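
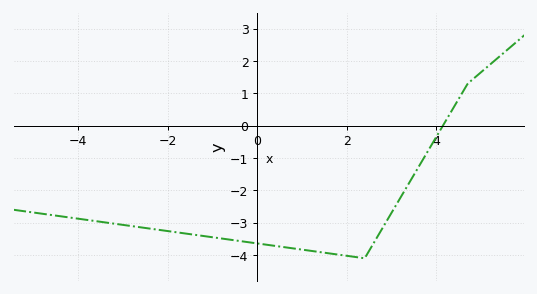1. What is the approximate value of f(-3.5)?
-2.97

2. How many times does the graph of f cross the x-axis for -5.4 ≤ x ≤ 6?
1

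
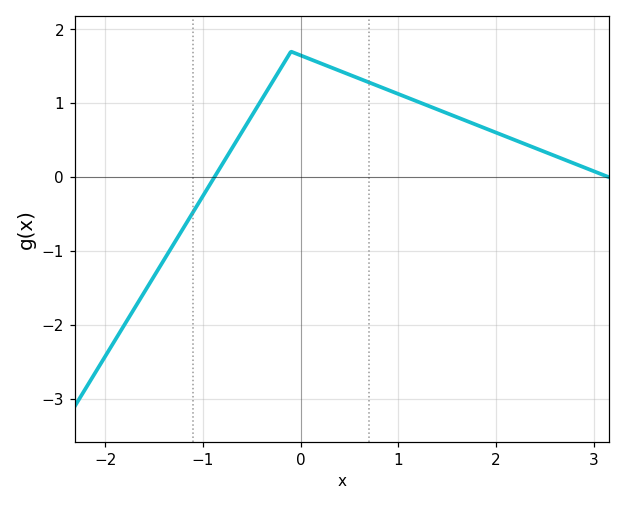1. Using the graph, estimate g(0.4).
1.44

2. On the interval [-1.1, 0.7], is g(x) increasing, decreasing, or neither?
neither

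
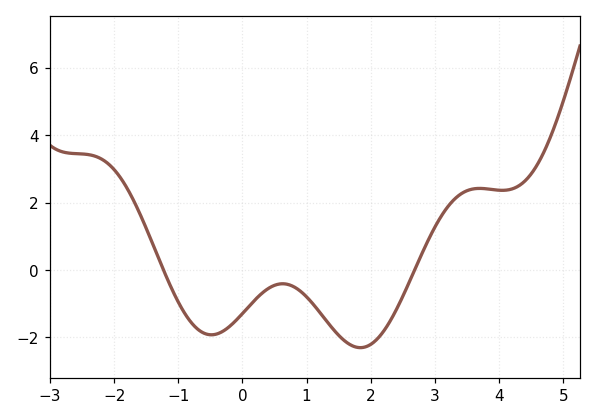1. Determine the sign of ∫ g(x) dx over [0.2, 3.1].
negative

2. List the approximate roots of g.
-1.2, 2.6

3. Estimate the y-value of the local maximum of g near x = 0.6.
-0.4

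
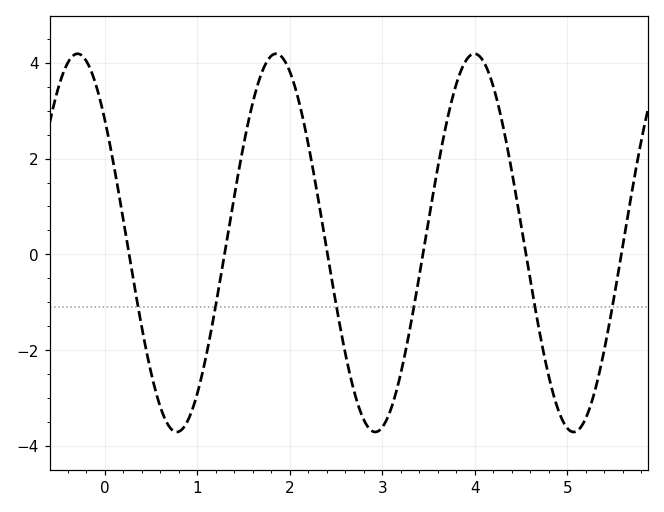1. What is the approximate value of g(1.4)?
1.2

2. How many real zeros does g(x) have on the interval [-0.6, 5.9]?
6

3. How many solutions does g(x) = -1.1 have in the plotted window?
6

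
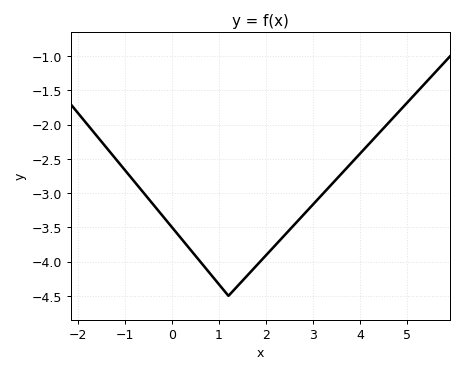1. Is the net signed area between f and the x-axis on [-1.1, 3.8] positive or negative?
negative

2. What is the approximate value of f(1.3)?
-4.45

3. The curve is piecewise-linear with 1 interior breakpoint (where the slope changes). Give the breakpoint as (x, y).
(1.2, -4.5)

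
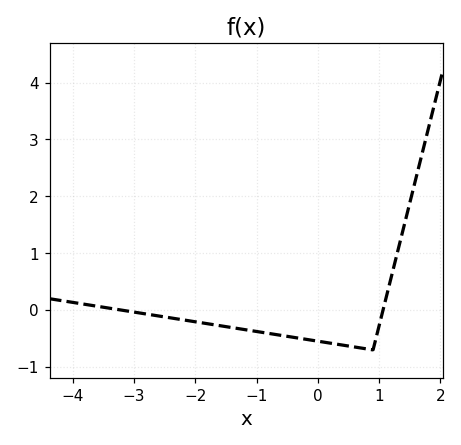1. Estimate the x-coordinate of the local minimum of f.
0.898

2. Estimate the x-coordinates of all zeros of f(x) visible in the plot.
-3.2, 1.06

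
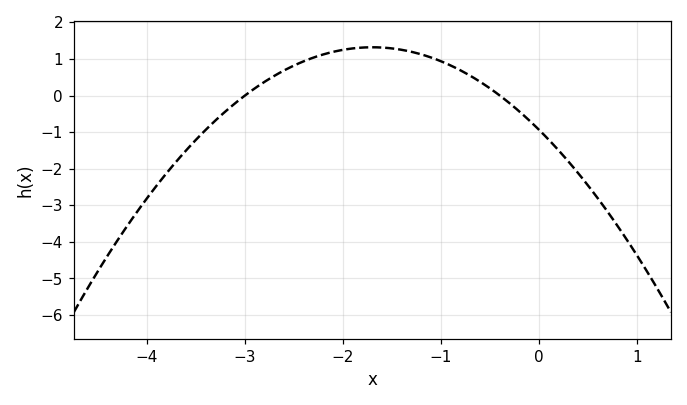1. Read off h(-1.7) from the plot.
1.3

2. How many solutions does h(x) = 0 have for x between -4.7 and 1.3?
2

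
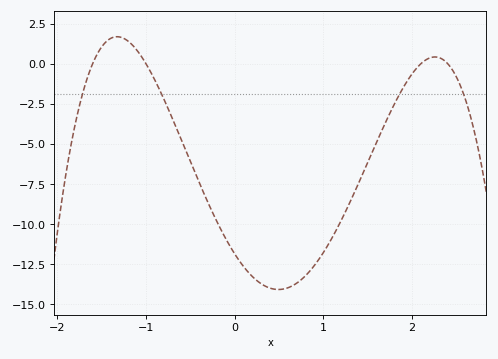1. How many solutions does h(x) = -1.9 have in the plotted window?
4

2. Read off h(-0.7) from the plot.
-3.4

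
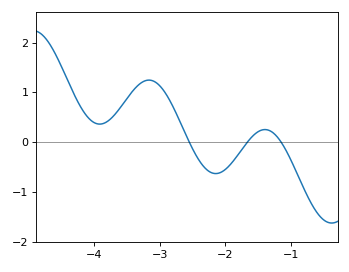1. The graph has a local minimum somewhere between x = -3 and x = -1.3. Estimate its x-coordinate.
-2.1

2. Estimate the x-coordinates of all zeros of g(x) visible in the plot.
-2.5, -1.7, -1.1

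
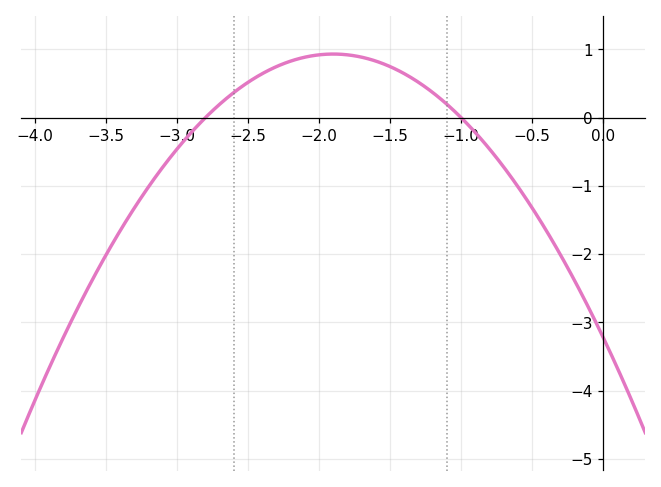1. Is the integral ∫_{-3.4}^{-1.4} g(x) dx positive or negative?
positive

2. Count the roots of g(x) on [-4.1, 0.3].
2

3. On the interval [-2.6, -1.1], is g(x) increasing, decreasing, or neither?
neither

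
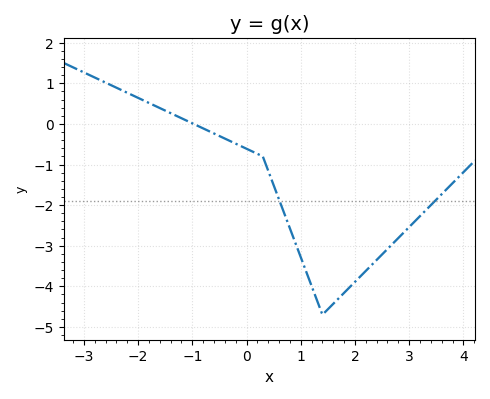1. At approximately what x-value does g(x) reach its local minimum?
1.4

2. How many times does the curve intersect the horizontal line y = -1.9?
2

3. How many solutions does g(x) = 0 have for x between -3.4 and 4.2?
1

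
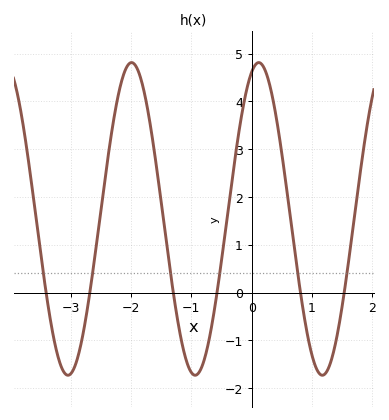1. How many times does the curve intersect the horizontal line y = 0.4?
6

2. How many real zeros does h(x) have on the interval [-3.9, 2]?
6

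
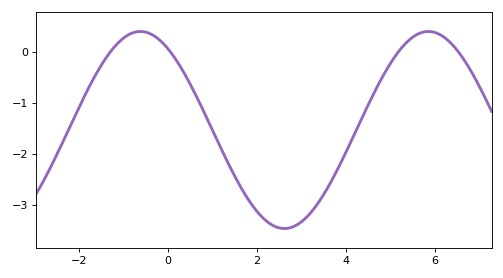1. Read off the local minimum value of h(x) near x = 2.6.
-3.5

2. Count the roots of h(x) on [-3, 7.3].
4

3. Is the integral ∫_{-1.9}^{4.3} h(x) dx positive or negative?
negative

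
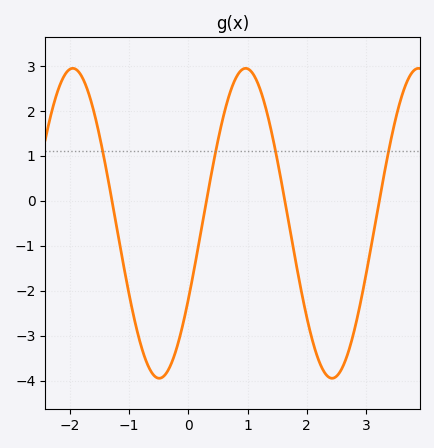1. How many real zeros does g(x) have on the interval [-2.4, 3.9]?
4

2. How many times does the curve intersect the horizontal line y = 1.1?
4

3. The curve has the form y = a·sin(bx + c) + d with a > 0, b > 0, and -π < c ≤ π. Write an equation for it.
y = 3.45sin(2.1x - 0.51) - 0.5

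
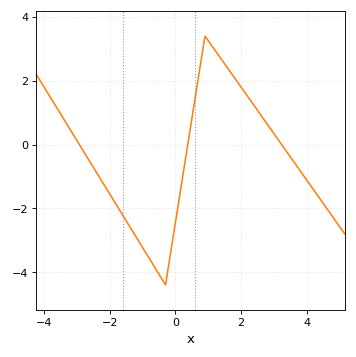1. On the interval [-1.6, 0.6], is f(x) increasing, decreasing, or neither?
neither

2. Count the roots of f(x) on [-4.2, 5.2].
3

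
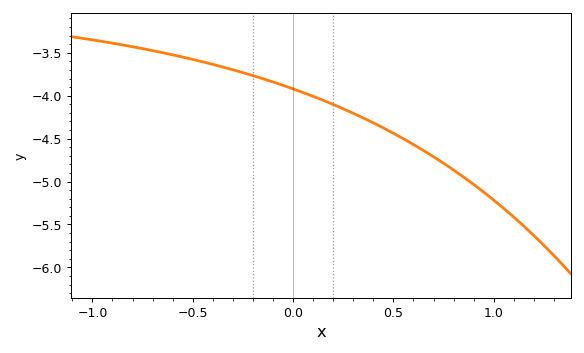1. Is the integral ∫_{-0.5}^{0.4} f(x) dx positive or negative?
negative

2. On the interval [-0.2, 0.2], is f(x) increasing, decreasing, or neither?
decreasing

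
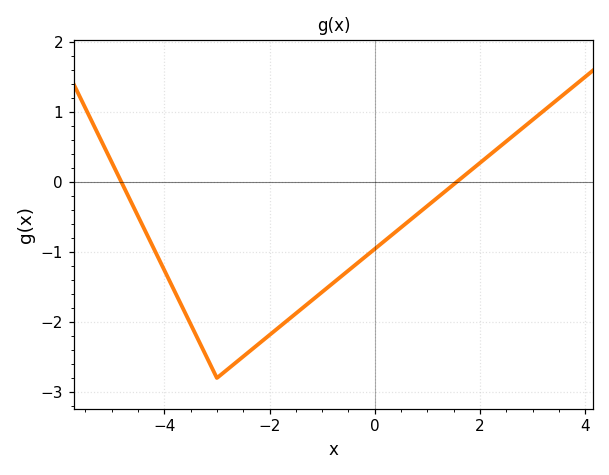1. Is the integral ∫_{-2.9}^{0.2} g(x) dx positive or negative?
negative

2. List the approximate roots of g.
-4.81, 1.55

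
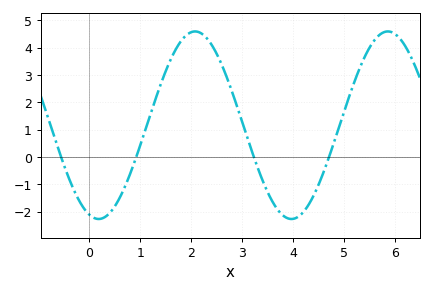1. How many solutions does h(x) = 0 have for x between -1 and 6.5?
4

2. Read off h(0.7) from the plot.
-1.07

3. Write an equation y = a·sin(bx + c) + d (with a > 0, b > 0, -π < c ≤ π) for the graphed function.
y = 3.43sin(1.66x - 1.87) + 1.16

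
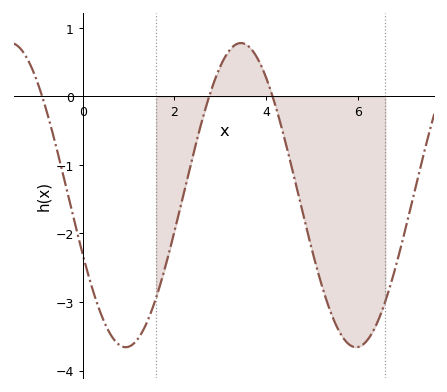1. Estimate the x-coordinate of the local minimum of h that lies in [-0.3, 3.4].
1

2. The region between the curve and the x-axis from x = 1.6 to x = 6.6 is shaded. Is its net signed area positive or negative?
negative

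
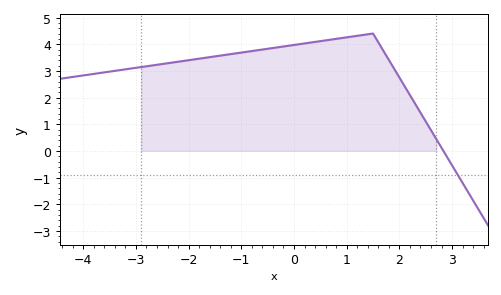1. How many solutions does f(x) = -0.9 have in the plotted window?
1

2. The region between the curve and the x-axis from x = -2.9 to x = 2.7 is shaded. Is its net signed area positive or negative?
positive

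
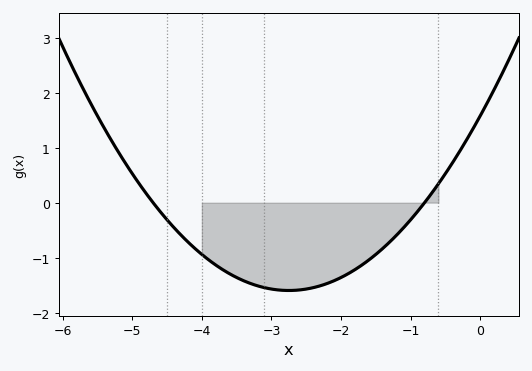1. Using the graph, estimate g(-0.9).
-0.2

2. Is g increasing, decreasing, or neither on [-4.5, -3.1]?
decreasing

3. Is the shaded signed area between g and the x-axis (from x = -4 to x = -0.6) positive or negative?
negative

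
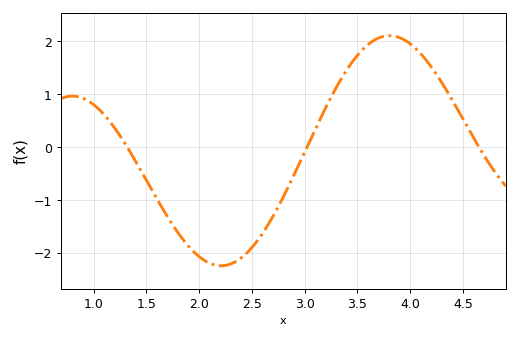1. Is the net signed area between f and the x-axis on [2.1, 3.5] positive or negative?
negative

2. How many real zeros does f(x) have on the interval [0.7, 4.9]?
3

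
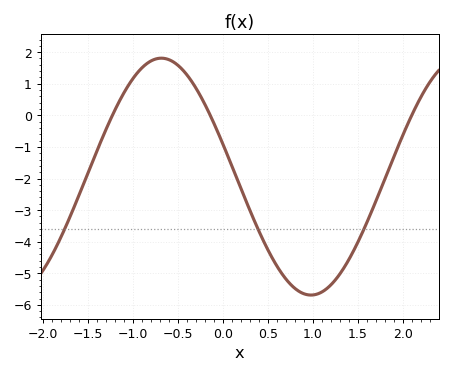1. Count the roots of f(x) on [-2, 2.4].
3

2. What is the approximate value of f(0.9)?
-5.6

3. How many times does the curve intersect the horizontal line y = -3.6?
3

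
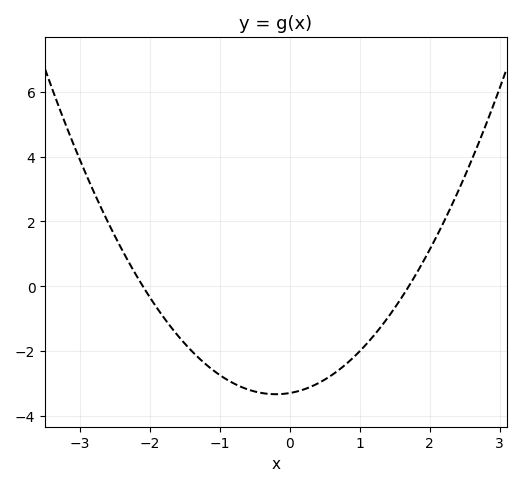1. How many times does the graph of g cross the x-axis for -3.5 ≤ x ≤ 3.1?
2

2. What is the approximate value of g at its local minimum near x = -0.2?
-3.32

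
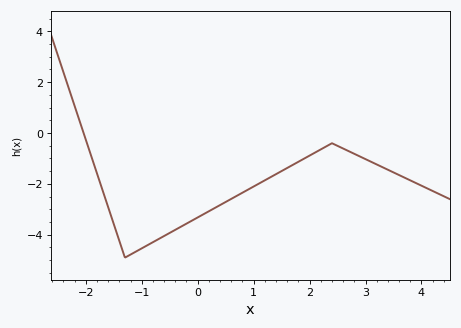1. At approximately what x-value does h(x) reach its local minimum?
-1.3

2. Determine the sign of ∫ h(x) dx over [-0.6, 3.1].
negative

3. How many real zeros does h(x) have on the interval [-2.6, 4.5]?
1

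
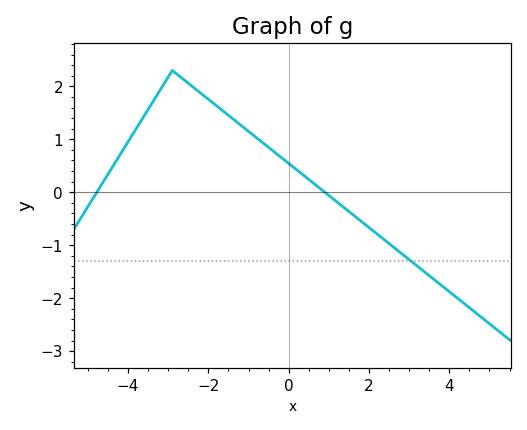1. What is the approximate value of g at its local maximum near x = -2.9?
2.3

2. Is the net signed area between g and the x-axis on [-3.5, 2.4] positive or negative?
positive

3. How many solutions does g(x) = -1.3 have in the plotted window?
1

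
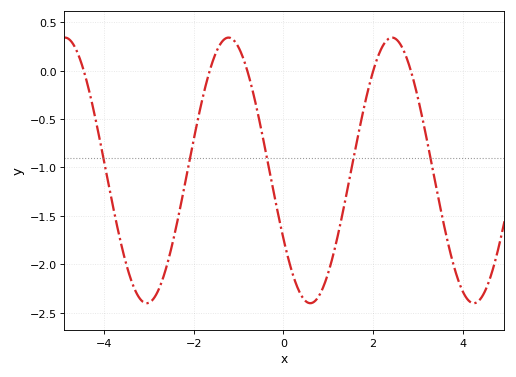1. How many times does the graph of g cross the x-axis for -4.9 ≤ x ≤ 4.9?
5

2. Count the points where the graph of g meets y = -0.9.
5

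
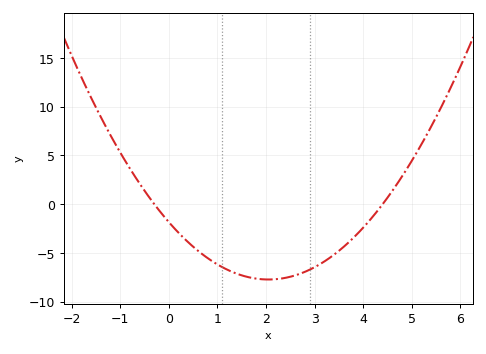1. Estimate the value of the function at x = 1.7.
-7.5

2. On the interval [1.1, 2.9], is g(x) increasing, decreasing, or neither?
neither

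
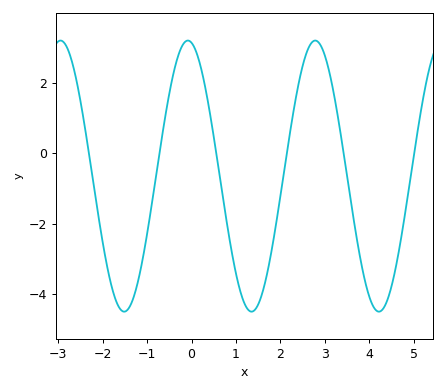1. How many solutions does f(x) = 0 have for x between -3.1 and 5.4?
6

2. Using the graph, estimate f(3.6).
-1.4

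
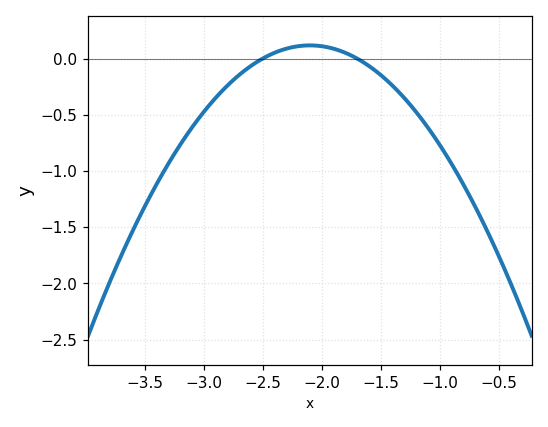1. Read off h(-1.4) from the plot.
-0.241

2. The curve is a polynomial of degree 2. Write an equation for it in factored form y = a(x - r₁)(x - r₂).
y = -0.73(x + 2.5)(x + 1.7)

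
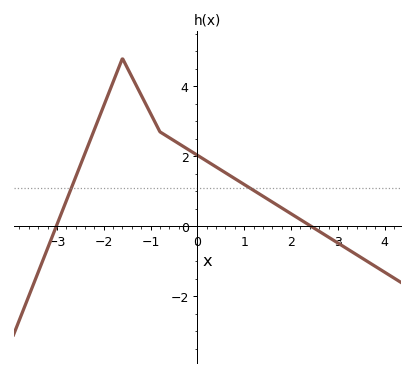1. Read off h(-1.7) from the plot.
4.4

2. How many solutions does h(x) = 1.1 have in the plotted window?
2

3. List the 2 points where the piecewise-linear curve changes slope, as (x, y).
(-1.6, 4.8); (-0.8, 2.7)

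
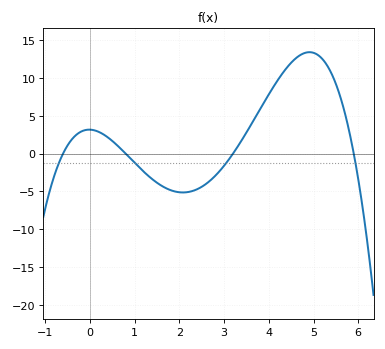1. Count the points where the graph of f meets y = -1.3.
4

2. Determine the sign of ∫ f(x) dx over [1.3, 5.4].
positive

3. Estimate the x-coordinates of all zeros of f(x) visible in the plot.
-0.6, 0.8, 3.2, 5.9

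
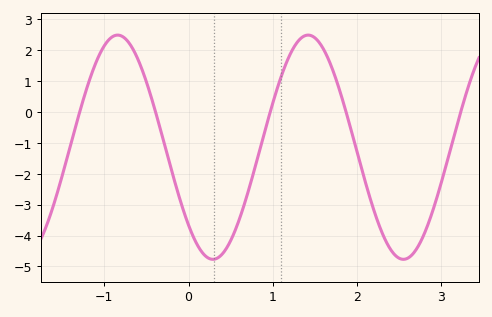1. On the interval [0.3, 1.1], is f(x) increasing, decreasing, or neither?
increasing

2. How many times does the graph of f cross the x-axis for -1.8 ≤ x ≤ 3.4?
5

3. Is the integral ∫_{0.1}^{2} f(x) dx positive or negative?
negative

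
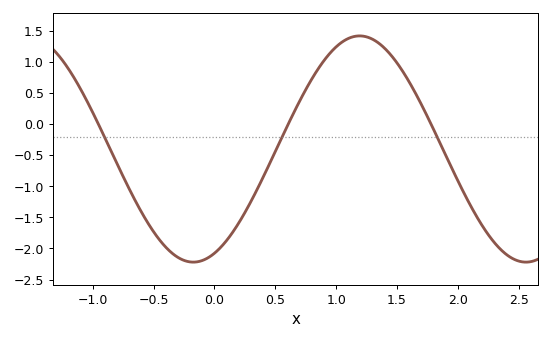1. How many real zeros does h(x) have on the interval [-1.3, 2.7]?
3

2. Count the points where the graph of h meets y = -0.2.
3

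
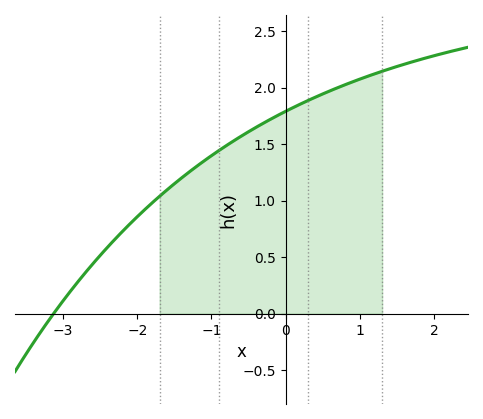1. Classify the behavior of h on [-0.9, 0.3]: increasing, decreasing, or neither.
increasing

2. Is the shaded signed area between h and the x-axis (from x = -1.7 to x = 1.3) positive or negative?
positive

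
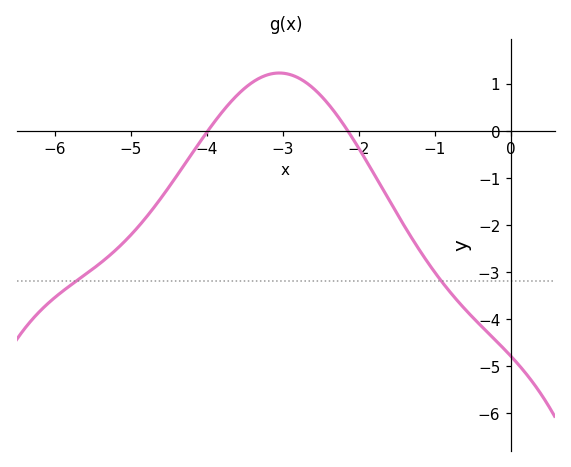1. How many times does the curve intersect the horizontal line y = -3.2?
2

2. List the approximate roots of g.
-4, -2.1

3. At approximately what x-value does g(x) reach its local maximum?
-3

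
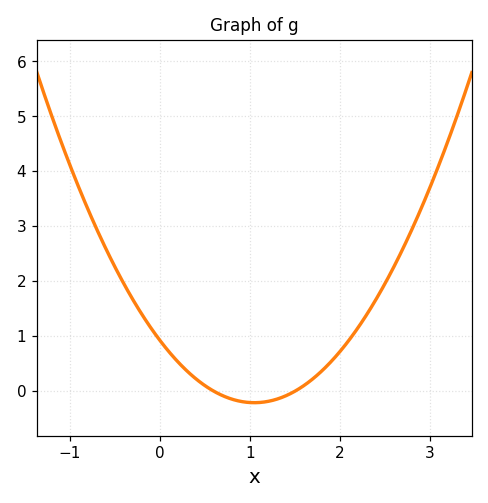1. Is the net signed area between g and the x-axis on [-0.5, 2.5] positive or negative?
positive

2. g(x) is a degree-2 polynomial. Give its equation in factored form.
y = 1.03(x - 0.6)(x - 1.5)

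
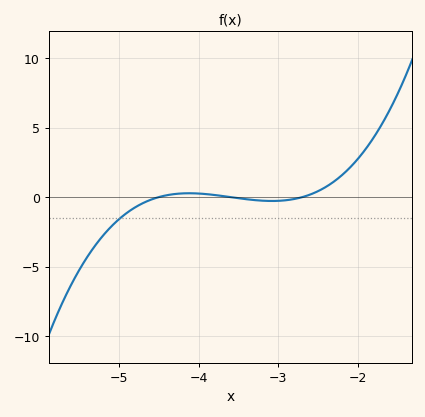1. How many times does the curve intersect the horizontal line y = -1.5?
1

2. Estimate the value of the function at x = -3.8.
0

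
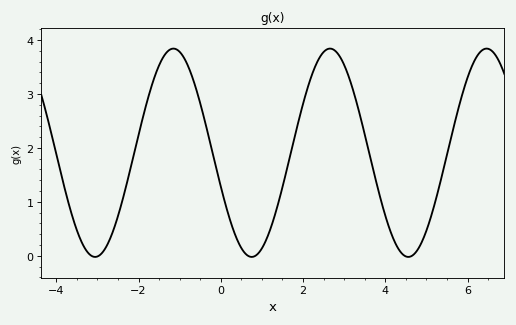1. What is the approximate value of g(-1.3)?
3.78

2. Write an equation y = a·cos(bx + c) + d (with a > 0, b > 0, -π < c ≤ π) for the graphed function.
y = 1.93cos(1.65x + 1.9) + 1.91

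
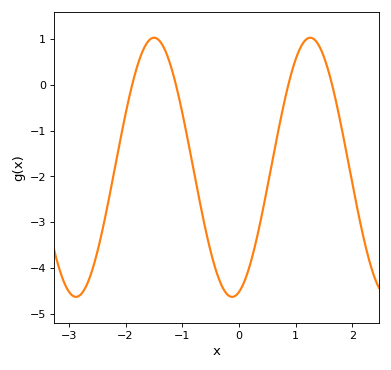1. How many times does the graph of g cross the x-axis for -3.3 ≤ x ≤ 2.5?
4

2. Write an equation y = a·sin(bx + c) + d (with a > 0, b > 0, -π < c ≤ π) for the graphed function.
y = 2.83sin(2.28x - 1.3) - 1.8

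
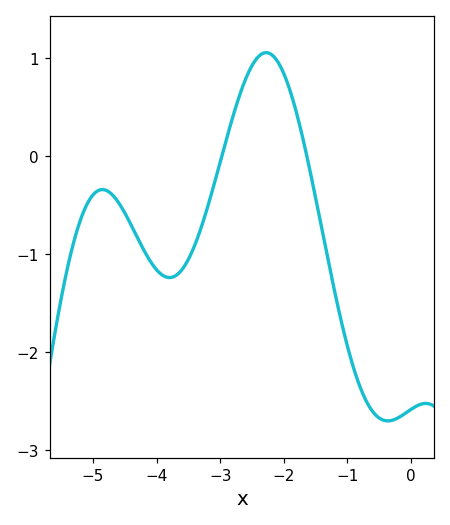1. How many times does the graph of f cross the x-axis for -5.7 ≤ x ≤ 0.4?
2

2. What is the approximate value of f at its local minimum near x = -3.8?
-1.2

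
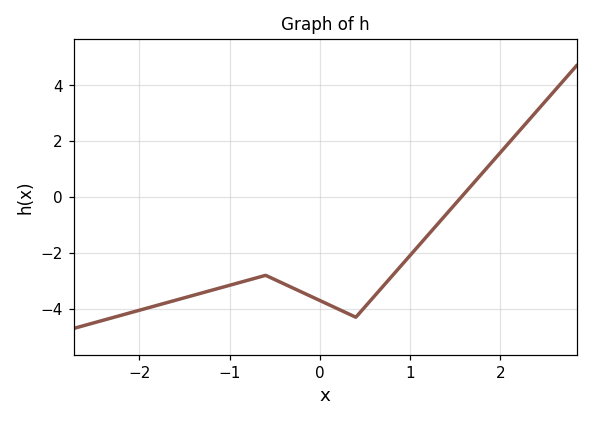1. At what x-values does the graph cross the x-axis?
1.6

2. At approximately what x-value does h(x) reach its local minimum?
0.4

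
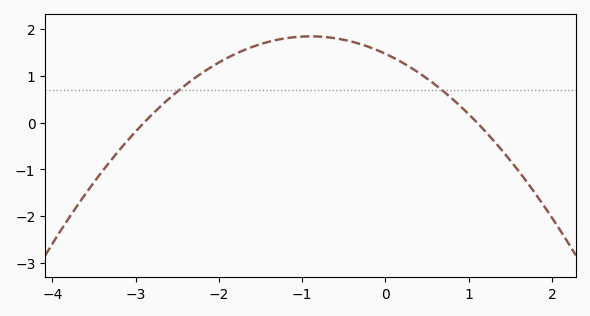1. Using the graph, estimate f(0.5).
0.9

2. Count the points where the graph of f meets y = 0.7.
2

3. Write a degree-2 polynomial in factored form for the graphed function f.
y = -0.46(x + 2.9)(x - 1.1)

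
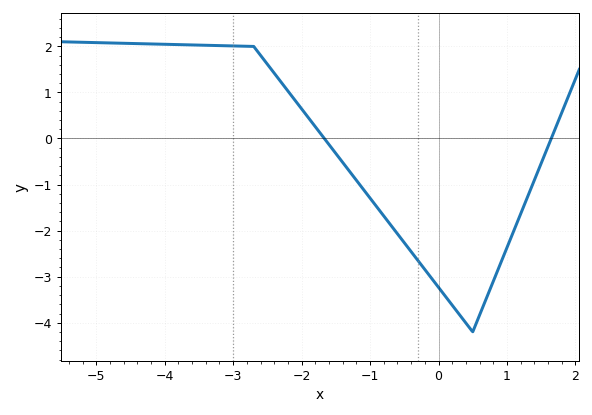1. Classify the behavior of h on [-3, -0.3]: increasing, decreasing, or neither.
decreasing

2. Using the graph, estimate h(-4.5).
2.06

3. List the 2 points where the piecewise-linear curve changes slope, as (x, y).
(-2.7, 2); (0.5, -4.2)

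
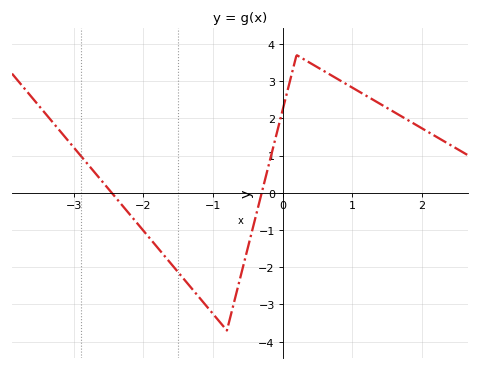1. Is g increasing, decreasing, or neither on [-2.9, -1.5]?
decreasing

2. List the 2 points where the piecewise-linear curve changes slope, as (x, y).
(-0.8, -3.7); (0.2, 3.7)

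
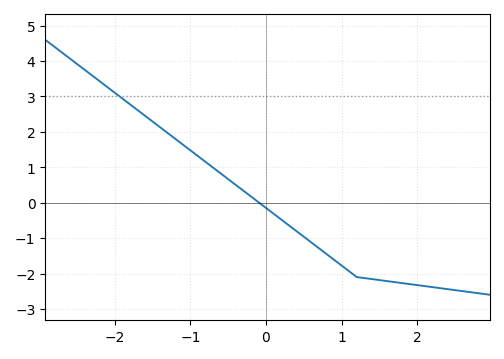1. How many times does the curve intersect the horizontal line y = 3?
1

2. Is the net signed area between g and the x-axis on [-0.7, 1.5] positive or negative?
negative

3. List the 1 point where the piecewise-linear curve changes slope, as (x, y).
(1.2, -2.1)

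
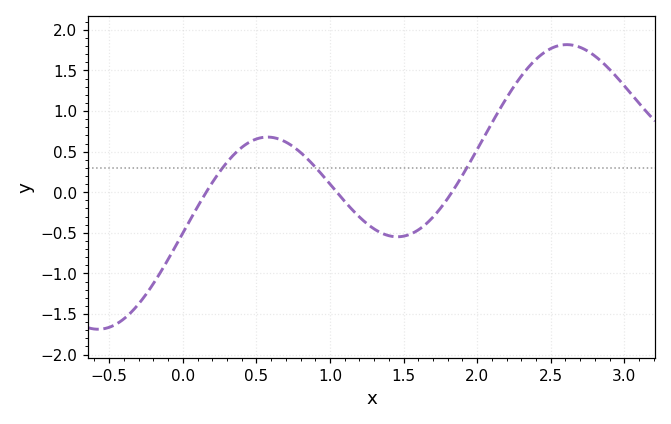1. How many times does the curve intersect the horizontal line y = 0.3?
3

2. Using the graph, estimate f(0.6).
0.7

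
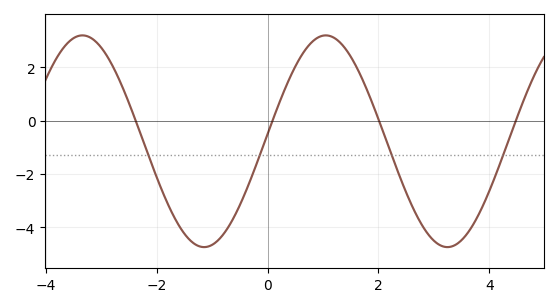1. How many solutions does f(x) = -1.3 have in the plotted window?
4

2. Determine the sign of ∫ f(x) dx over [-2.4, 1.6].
negative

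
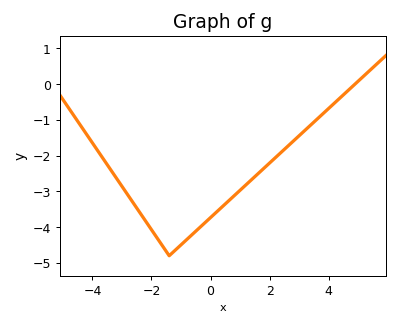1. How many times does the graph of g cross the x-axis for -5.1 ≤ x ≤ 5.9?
1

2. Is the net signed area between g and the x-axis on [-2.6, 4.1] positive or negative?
negative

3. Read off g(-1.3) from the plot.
-4.72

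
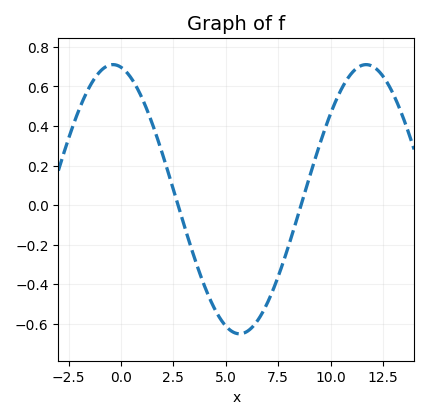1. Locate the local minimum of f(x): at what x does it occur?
5.6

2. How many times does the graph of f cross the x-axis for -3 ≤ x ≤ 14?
2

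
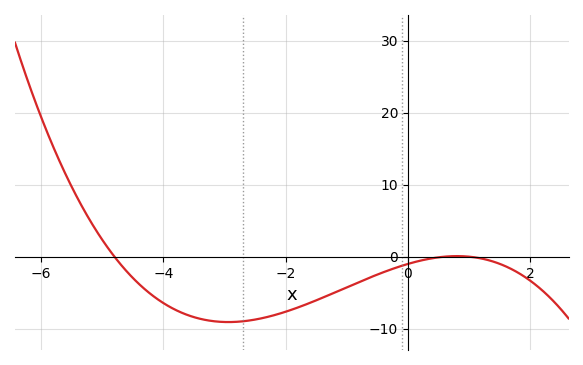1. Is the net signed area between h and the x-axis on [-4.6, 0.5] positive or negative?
negative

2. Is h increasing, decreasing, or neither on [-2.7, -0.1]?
increasing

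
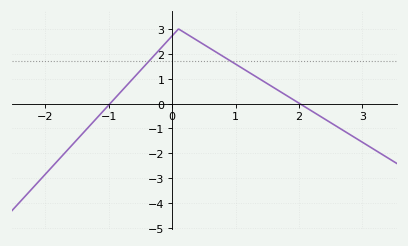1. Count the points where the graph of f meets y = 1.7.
2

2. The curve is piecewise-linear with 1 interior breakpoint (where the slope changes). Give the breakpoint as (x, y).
(0.1, 3)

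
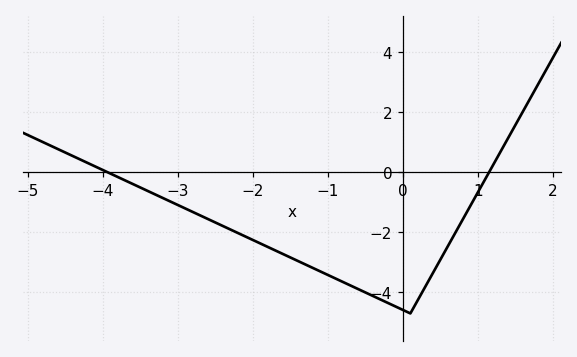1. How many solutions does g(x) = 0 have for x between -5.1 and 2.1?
2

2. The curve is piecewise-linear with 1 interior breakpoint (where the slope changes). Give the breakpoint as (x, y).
(0.1, -4.7)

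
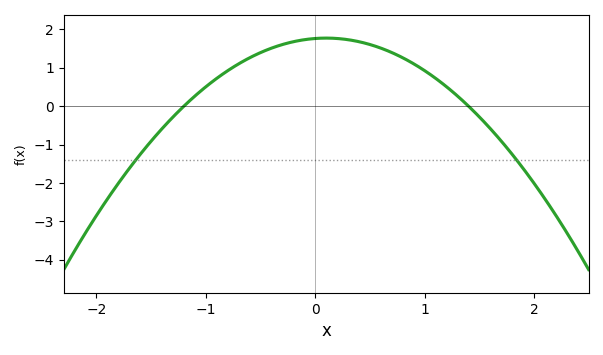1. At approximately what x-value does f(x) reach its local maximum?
0.1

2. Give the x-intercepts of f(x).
-1.2, 1.4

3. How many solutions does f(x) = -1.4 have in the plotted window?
2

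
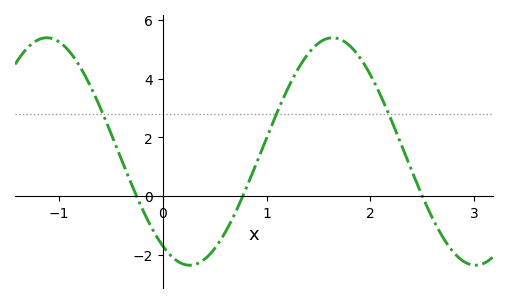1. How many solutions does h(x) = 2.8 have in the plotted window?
3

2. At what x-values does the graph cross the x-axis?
-0.3, 0.8, 2.5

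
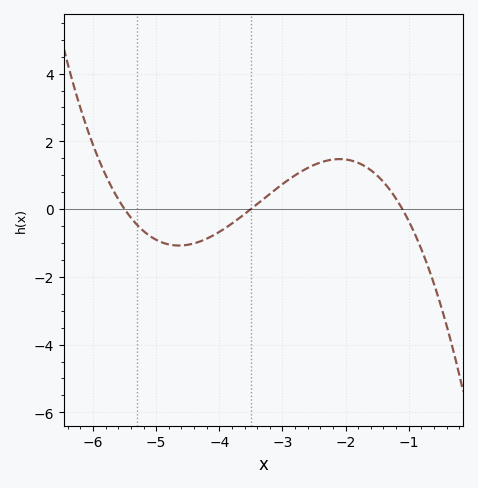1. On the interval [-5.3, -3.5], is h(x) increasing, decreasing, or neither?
neither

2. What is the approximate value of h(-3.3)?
0.4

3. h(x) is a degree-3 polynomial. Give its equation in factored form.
y = -0.31(x + 5.5)(x + 3.5)(x + 1.1)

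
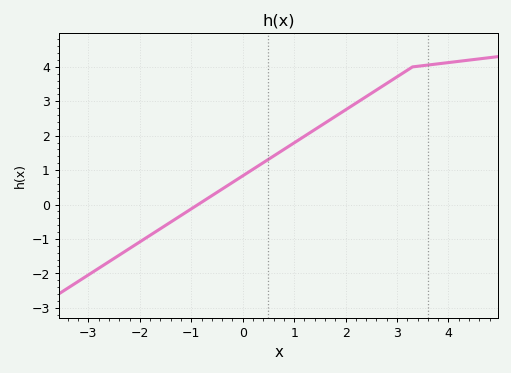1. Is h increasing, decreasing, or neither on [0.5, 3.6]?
increasing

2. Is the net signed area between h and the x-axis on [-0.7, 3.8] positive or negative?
positive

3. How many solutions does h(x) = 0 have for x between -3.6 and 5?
1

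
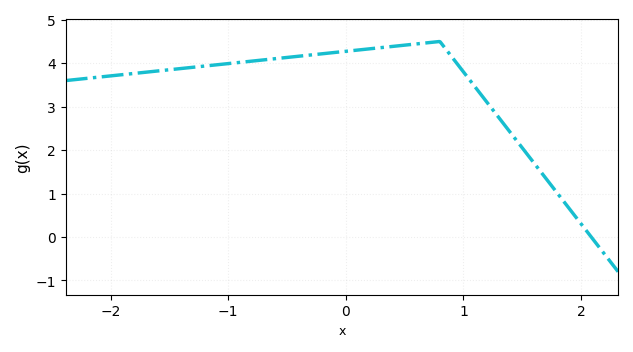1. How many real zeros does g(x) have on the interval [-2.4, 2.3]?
1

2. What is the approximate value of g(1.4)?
2.4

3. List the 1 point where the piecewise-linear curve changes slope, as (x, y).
(0.8, 4.5)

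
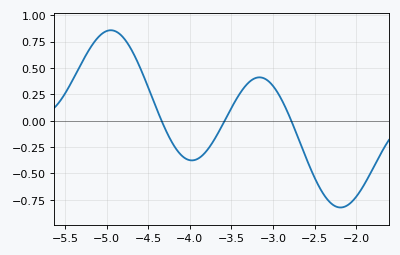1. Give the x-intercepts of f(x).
-4.34, -3.58, -2.78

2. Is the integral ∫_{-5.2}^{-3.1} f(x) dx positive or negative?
positive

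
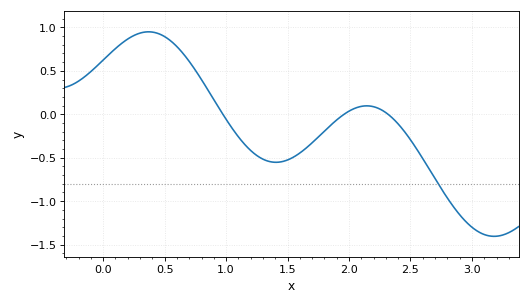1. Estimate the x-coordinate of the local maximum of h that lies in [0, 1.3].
0.369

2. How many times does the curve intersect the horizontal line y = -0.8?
1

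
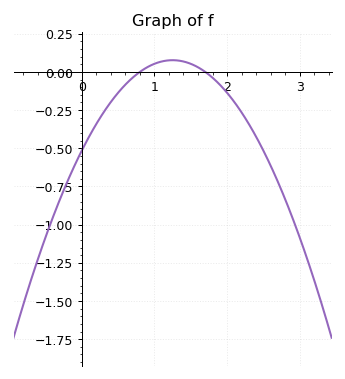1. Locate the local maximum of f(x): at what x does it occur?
1.25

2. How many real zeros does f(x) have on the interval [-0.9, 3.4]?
2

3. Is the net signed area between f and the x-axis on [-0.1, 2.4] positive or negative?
negative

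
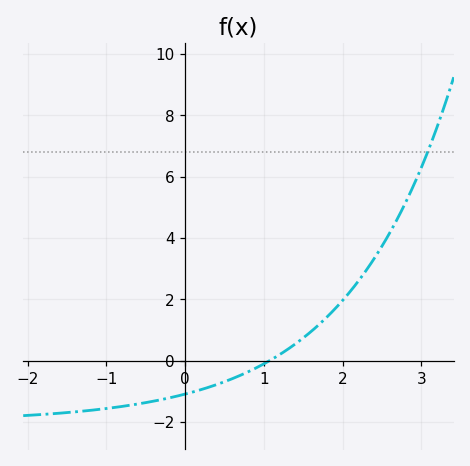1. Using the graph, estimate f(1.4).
0.546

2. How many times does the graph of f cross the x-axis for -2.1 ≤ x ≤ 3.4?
1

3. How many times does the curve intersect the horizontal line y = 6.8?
1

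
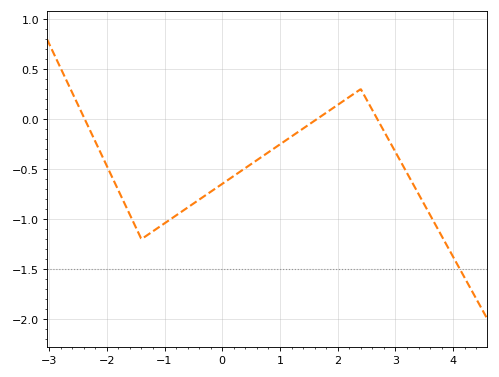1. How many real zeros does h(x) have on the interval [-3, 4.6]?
3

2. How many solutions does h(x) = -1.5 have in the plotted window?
1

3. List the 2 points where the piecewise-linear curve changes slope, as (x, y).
(-1.4, -1.2); (2.4, 0.3)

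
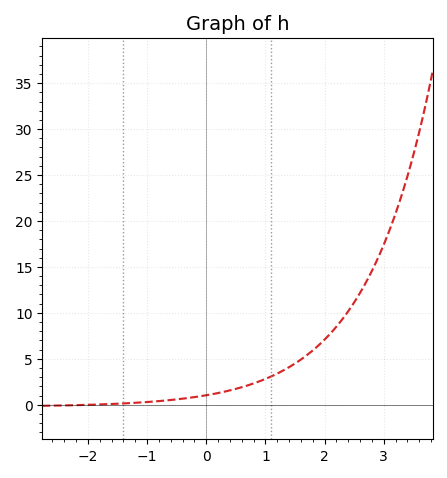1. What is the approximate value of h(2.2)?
8.5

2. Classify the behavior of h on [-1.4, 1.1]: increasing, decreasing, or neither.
increasing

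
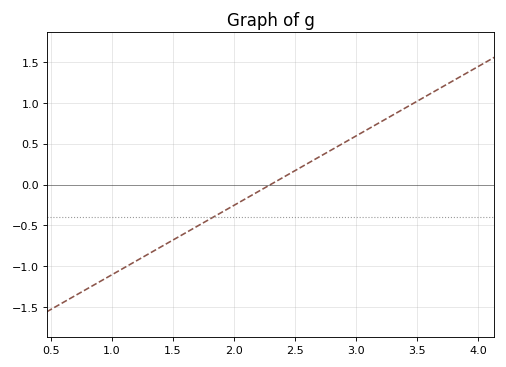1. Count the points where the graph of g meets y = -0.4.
1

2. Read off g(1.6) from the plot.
-0.595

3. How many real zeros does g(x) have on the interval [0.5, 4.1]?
1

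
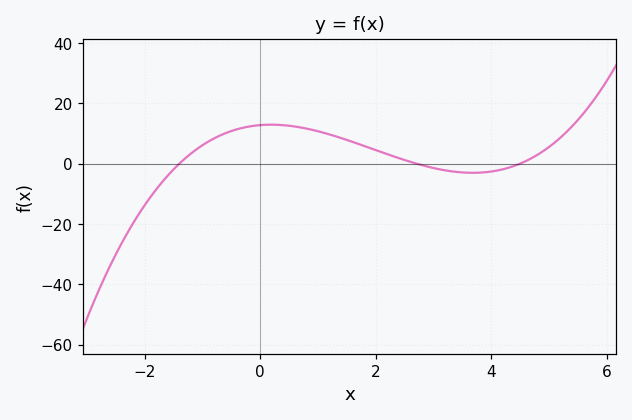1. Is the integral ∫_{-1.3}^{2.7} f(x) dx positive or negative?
positive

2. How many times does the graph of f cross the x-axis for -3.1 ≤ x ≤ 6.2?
3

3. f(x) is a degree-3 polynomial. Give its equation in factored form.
y = 0.75(x + 1.4)(x - 2.7)(x - 4.5)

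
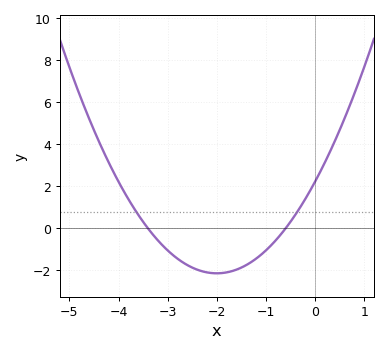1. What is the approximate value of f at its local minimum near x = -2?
-2.14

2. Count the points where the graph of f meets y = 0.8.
2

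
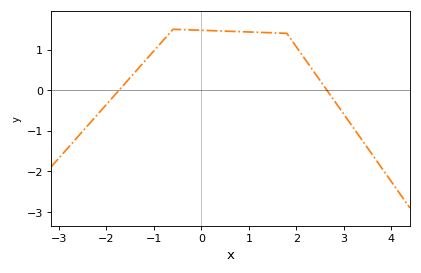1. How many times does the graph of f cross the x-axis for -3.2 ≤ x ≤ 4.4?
2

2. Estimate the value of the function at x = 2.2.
0.736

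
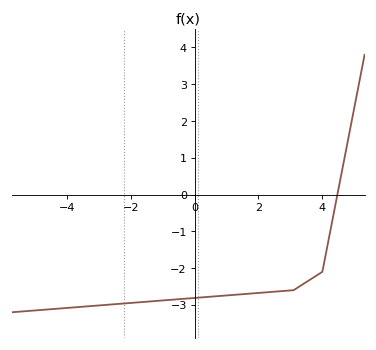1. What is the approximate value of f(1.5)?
-2.71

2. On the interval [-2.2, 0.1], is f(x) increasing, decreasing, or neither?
increasing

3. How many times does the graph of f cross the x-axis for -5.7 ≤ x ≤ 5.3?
1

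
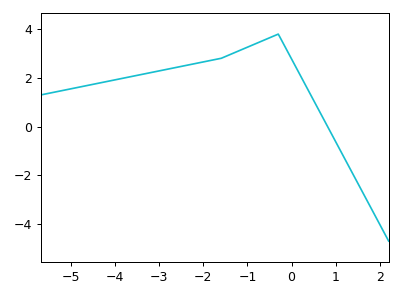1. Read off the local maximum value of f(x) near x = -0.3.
3.8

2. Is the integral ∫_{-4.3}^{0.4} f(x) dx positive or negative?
positive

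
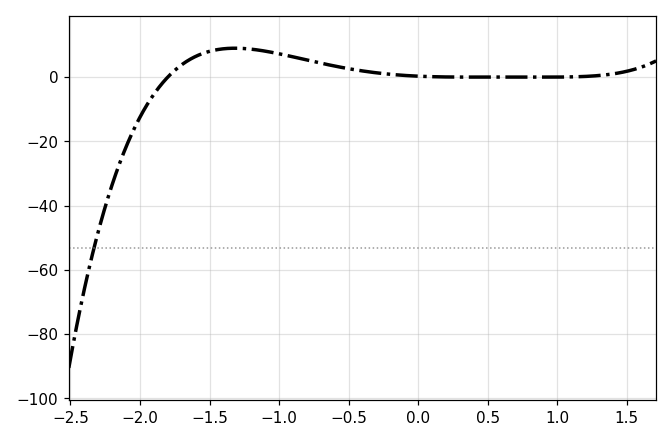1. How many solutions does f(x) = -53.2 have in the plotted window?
1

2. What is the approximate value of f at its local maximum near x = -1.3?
8.98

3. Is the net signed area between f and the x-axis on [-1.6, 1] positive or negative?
positive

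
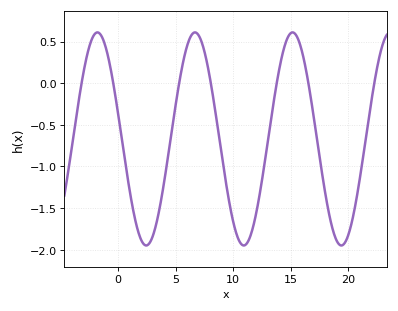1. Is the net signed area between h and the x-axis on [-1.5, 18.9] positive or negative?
negative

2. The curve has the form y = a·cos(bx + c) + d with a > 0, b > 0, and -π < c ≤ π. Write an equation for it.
y = 1.28cos(0.74x + 1.3) - 0.67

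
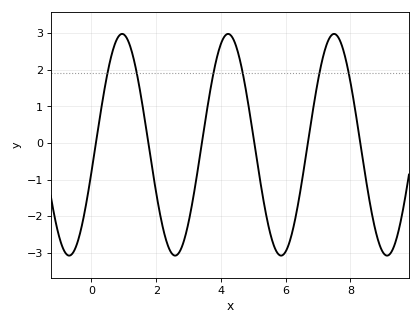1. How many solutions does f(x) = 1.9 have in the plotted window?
6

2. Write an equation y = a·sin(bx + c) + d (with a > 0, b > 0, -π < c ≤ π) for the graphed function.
y = 3.03sin(1.9x - 0.25) - 0.05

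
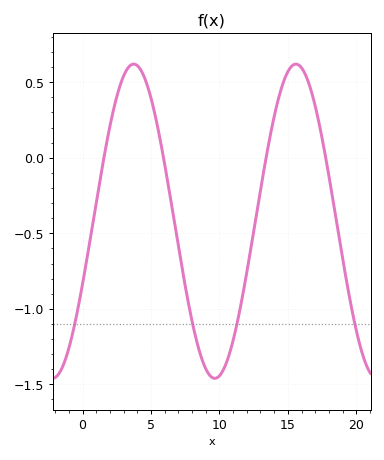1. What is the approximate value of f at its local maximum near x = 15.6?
0.6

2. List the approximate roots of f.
1.5, 6, 13.5, 18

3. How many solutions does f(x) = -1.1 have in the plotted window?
4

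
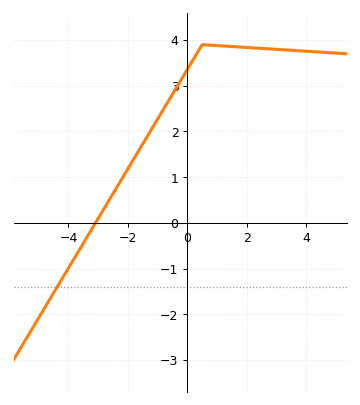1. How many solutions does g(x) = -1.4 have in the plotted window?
1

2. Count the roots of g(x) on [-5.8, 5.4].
1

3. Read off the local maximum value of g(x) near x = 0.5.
3.9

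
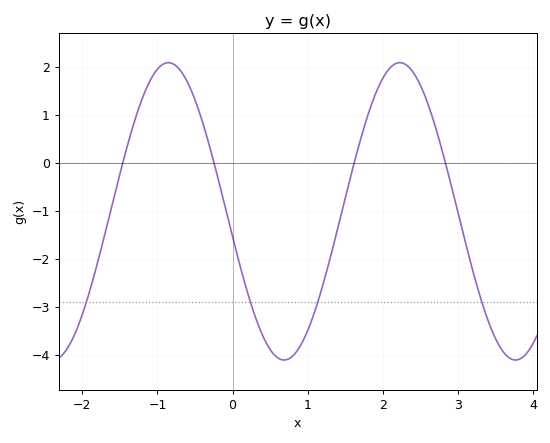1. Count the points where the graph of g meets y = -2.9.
4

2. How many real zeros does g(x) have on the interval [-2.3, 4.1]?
4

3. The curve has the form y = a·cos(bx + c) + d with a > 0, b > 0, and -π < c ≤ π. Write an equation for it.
y = 3.09cos(2.04x + 1.74) - 1.01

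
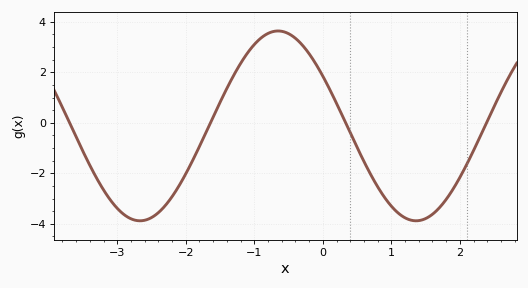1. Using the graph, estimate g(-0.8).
3.54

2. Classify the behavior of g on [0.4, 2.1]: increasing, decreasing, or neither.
neither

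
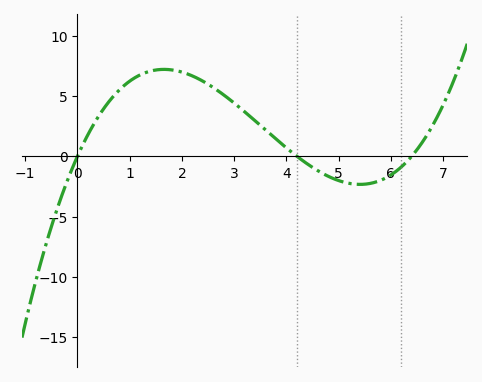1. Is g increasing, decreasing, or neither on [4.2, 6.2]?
neither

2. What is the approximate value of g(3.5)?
2.56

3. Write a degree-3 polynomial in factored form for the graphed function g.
y = 0.36(x - 0)(x - 4.2)(x - 6.4)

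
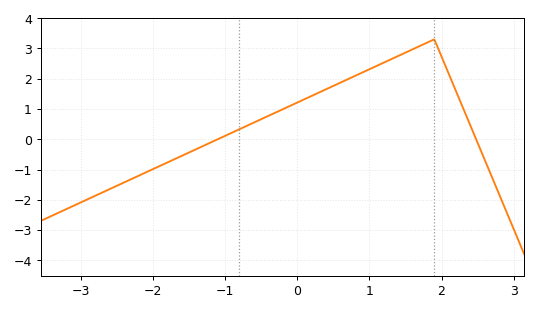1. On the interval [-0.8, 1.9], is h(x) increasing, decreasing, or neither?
increasing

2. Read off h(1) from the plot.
2.3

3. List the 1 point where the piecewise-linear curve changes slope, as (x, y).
(1.9, 3.3)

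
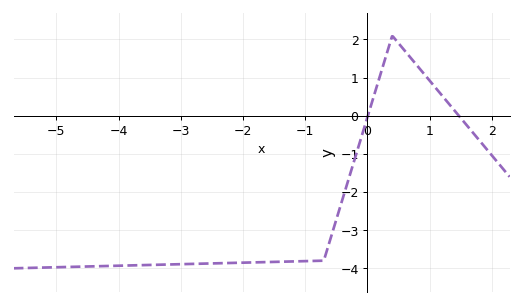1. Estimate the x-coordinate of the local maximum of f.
0.401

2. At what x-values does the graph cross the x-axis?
0.008, 1.47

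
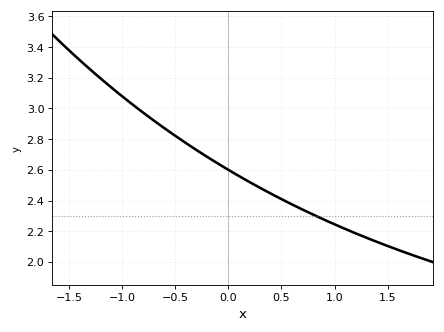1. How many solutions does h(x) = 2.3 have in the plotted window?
1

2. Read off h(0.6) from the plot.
2.37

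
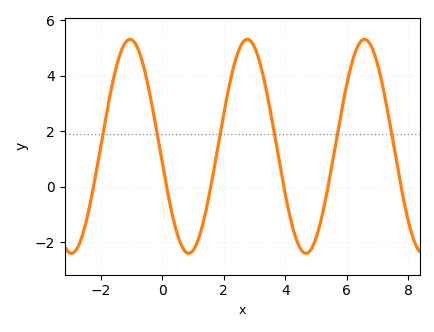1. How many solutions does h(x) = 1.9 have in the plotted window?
6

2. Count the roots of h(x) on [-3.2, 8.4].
6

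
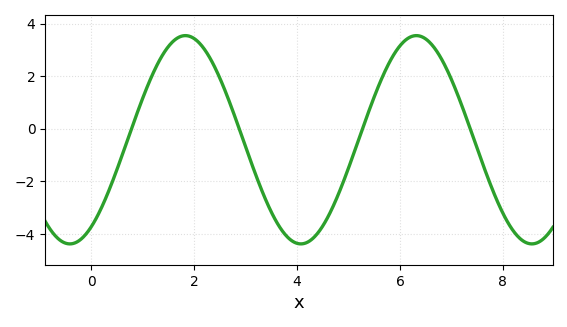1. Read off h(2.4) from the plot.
2.4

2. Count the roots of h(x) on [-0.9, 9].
4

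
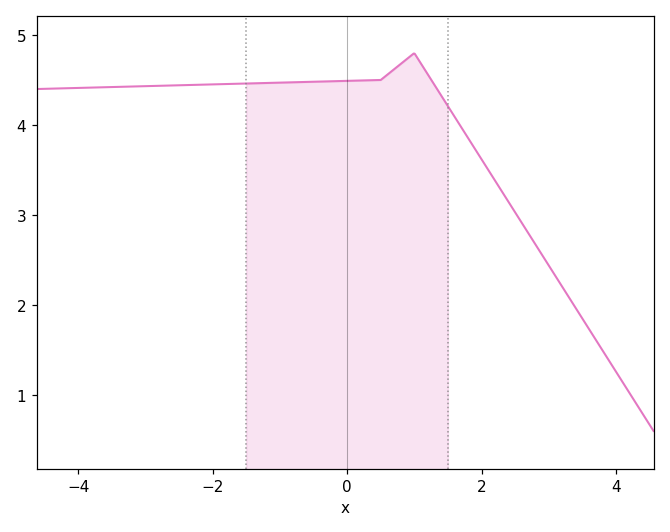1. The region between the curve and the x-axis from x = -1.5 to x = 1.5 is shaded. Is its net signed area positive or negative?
positive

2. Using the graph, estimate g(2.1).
3.5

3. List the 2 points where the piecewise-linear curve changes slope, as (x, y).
(0.5, 4.5); (1, 4.8)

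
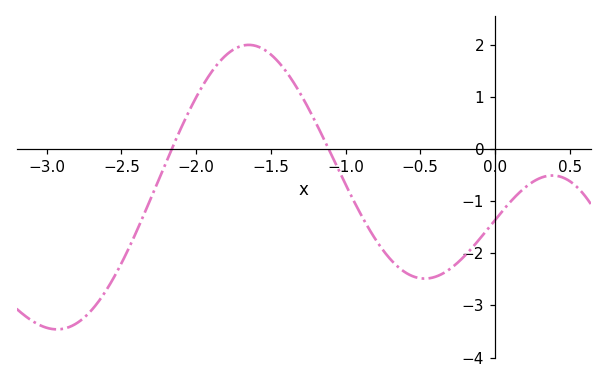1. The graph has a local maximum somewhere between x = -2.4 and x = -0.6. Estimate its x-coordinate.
-1.6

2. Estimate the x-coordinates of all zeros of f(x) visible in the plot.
-2.2, -1.1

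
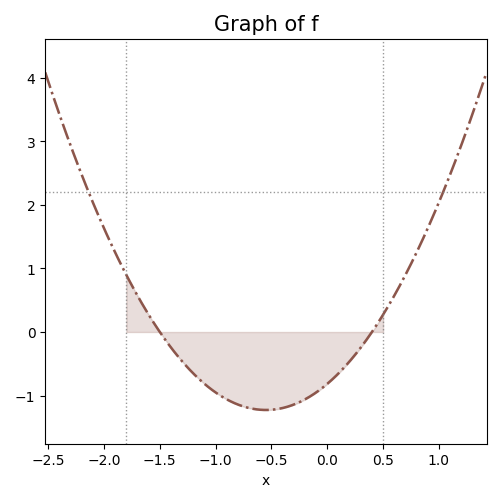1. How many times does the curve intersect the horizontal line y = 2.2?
2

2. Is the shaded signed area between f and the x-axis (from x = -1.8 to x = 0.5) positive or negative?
negative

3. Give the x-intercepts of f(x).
-1.5, 0.4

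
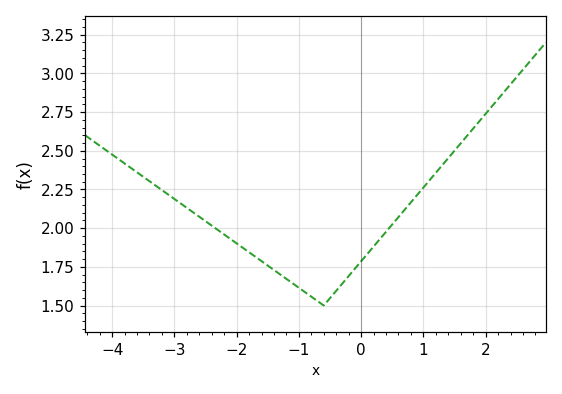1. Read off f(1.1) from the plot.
2.31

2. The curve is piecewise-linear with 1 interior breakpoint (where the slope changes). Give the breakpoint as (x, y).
(-0.6, 1.5)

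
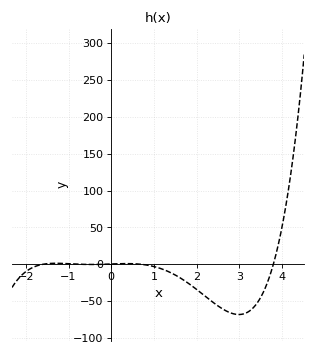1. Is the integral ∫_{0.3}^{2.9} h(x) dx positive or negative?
negative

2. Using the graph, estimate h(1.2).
-6.58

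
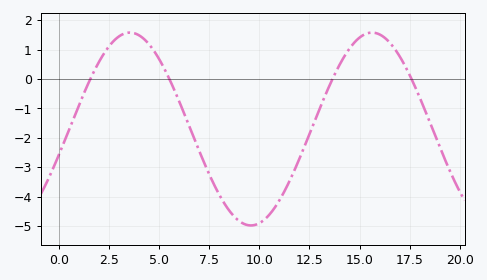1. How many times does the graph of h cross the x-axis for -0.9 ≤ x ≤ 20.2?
4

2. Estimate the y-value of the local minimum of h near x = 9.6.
-5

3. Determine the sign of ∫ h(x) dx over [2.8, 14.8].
negative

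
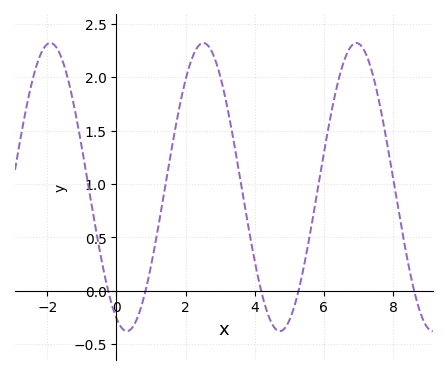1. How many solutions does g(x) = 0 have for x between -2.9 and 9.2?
5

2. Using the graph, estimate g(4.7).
-0.379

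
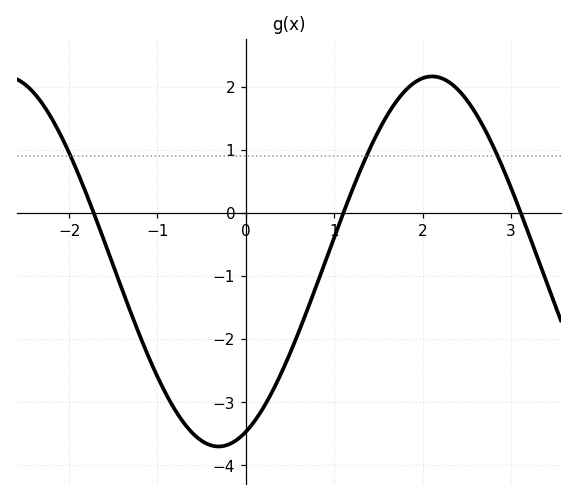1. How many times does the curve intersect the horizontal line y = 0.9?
3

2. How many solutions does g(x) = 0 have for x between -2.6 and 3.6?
3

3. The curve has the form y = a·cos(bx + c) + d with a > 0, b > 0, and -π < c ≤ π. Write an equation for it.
y = 2.93cos(1.3x - 2.74) - 0.77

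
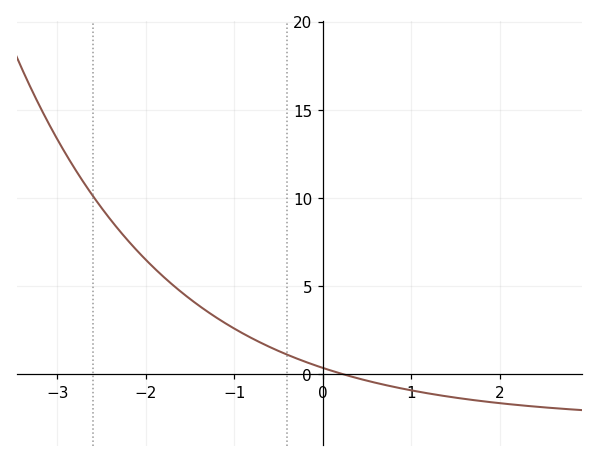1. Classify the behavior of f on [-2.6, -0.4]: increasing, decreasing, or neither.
decreasing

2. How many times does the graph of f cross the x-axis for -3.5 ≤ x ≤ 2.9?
1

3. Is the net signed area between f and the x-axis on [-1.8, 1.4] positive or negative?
positive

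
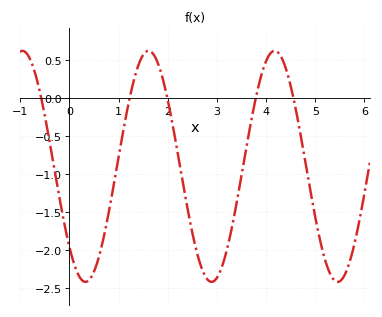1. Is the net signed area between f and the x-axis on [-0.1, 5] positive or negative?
negative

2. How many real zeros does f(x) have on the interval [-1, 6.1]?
5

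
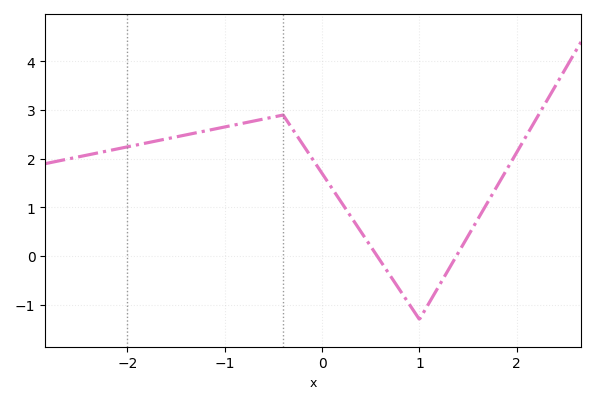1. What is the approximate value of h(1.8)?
1.45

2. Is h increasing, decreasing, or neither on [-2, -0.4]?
increasing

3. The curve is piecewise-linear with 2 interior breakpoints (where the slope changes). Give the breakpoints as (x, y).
(-0.4, 2.9); (1, -1.3)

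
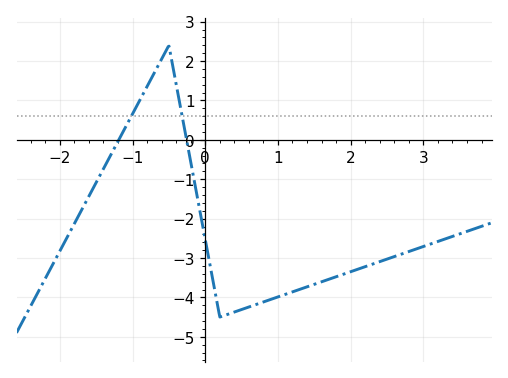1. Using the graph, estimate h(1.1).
-3.92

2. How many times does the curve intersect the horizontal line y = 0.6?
2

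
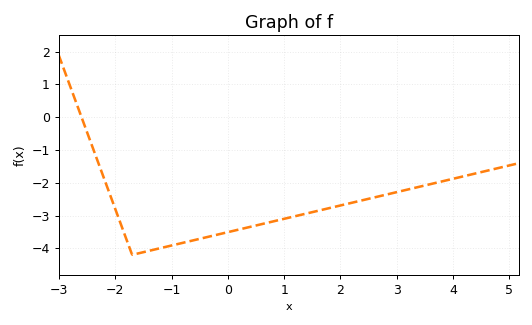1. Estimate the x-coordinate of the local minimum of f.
-1.7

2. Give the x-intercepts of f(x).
-2.6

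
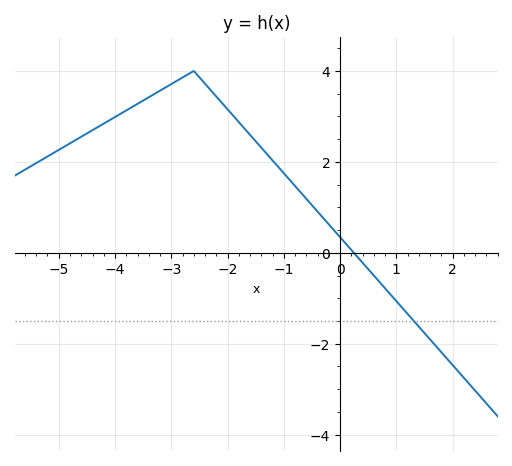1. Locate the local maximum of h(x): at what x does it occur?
-2.6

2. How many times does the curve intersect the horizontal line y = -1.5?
1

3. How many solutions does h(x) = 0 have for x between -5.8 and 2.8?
1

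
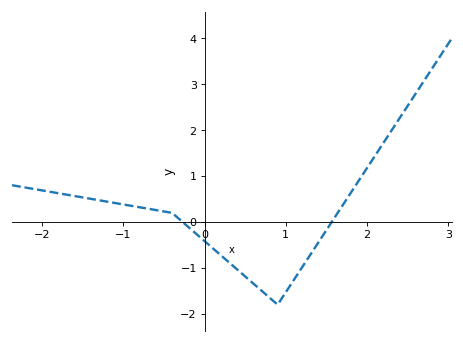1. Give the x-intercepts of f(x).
-0.3, 1.6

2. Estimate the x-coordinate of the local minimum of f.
0.9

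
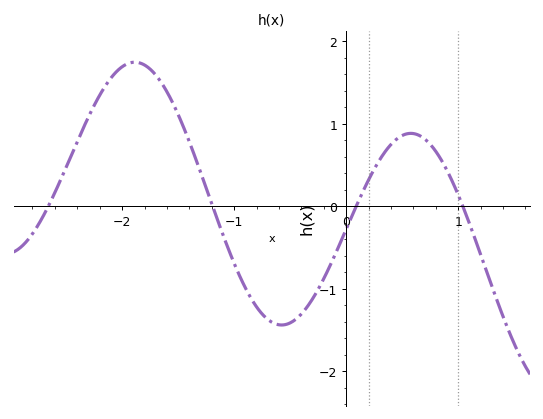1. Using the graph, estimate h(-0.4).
-1.3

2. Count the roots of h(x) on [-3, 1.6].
4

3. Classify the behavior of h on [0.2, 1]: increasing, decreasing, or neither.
neither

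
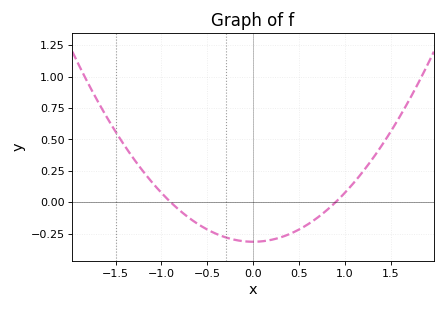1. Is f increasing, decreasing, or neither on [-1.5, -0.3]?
decreasing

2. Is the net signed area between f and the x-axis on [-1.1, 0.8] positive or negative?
negative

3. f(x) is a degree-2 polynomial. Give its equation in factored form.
y = 0.39(x + 0.9)(x - 0.9)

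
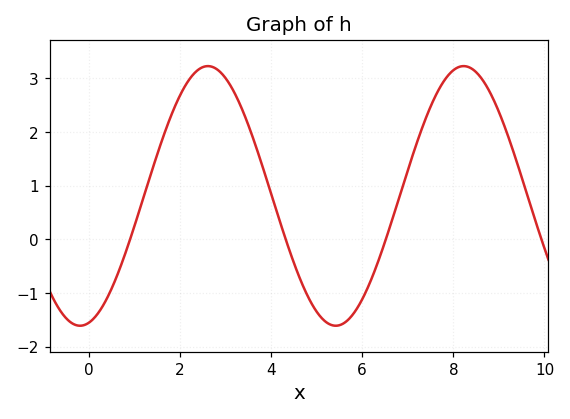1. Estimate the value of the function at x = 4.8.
-1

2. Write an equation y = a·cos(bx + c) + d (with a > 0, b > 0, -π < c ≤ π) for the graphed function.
y = 2.42cos(1.1x - 2.9) + 0.81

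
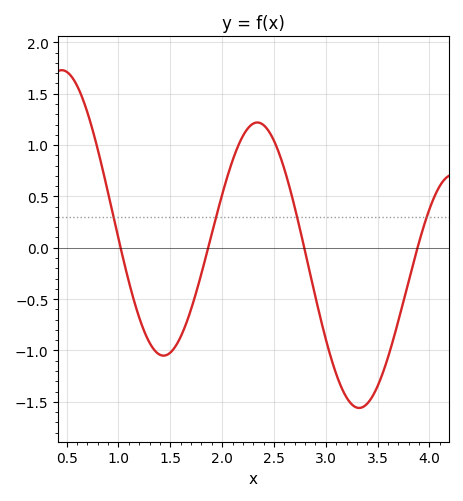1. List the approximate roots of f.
1.02, 1.87, 2.79, 3.88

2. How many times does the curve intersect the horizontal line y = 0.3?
4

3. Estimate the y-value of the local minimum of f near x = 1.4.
-1.05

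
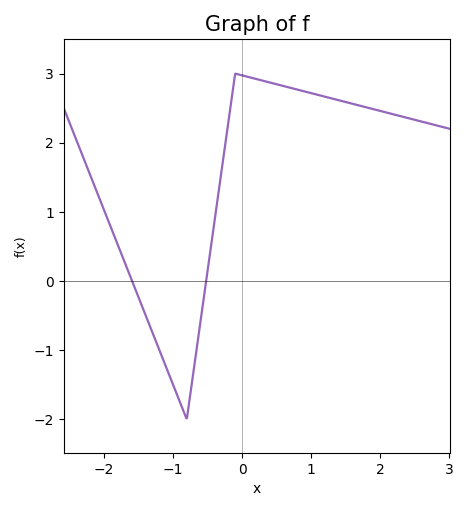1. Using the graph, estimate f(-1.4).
-0.484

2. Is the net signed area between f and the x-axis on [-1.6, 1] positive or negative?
positive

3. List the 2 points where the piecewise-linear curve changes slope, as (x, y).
(-0.8, -2); (-0.1, 3)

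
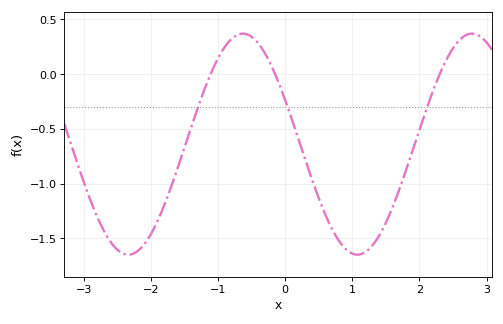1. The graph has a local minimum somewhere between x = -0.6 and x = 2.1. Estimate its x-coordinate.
1.1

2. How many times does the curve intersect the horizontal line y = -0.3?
3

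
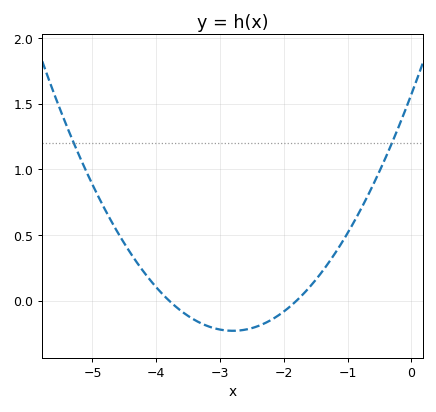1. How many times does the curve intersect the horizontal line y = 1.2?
2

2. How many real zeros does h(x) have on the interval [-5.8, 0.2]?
2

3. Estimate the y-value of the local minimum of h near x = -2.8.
-0.23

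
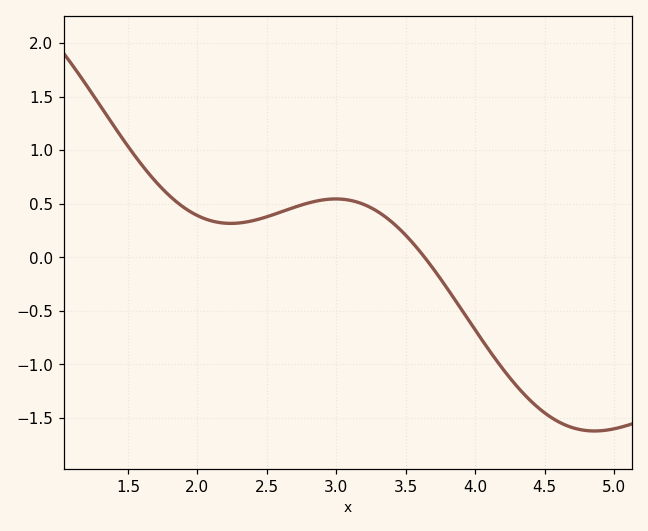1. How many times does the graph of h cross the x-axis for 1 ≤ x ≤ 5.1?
1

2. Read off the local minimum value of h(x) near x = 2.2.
0.317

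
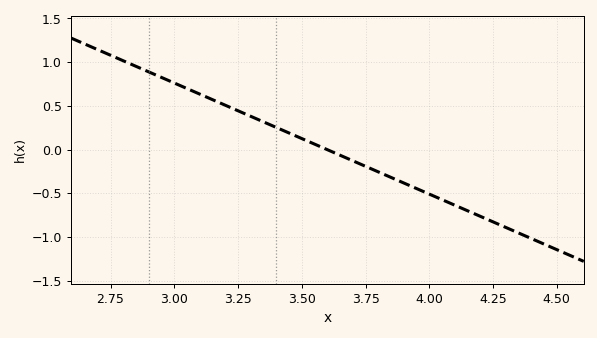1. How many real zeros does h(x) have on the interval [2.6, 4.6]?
1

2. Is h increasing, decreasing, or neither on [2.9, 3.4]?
decreasing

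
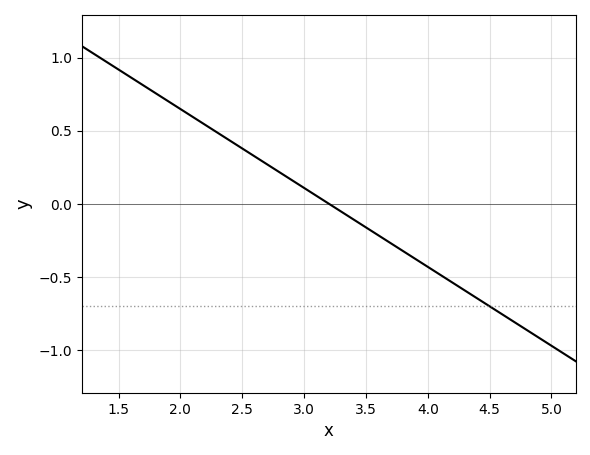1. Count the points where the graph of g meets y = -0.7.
1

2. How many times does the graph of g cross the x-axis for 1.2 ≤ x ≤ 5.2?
1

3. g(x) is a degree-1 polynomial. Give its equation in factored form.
y = -0.54(x - 3.2)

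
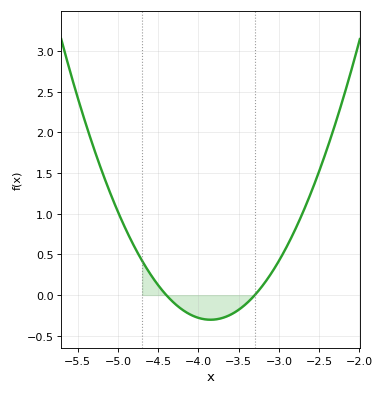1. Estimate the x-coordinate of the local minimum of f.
-3.85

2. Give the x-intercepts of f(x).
-4.4, -3.3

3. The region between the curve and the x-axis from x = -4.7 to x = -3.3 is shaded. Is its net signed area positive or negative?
negative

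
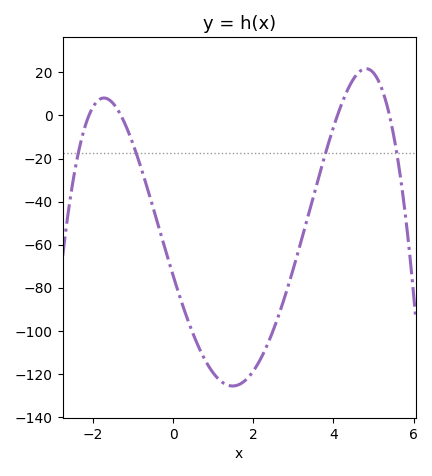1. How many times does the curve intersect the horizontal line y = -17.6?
4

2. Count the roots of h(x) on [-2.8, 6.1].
4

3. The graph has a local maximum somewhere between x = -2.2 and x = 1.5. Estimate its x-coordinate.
-1.8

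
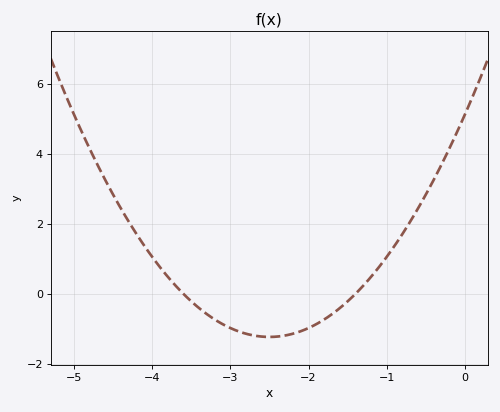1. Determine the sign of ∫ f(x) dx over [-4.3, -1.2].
negative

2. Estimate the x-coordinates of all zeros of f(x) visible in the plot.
-3.6, -1.4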